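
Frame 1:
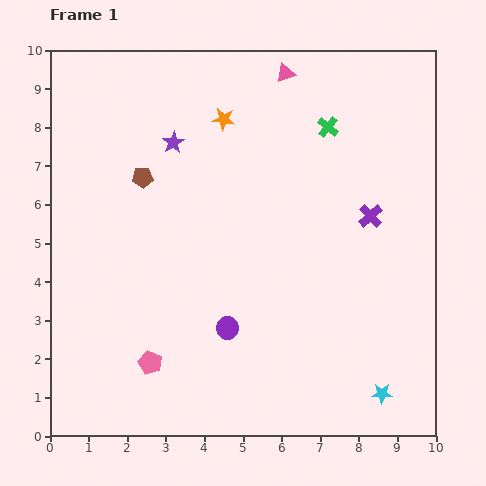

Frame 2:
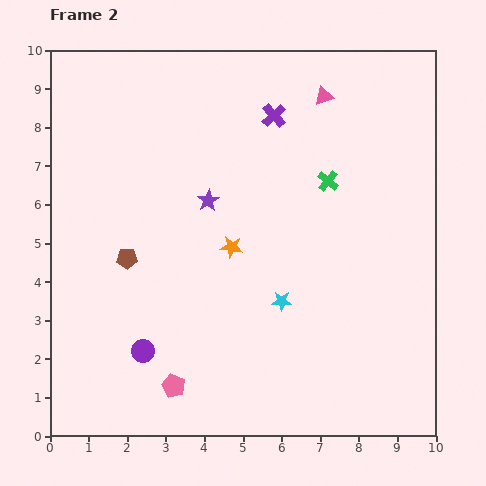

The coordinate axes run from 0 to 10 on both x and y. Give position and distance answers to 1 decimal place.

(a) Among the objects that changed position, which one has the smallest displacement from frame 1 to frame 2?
the pink pentagon

(moved 0.8)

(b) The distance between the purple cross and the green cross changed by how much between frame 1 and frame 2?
-0.3

Distance in frame 1: 2.5. Distance in frame 2: 2.2.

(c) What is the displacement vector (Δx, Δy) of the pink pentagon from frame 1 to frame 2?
(0.6, -0.6)

The pink pentagon was at (2.6, 1.9) in frame 1 and (3.2, 1.3) in frame 2.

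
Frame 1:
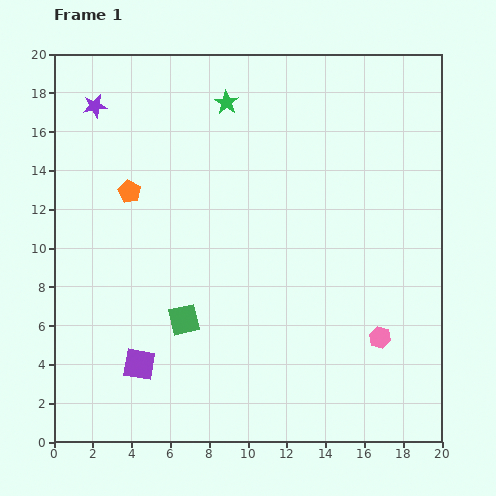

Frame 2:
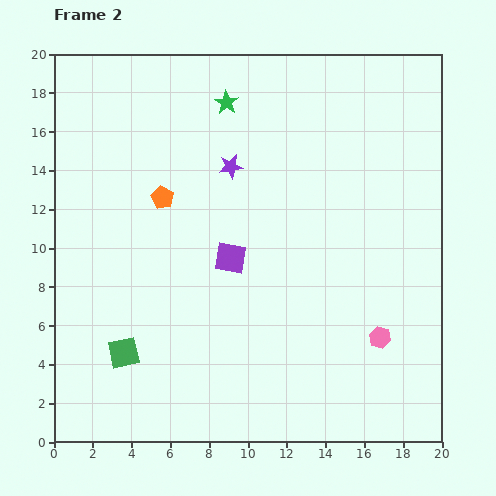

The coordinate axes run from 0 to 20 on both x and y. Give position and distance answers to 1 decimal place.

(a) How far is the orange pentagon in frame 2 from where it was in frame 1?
1.7

The orange pentagon moved from (3.9, 12.9) to (5.6, 12.6), a distance of √(1.7² + 0.3²) ≈ 1.7.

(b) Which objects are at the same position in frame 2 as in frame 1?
the pink hexagon, the green star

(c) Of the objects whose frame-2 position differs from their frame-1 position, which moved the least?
the orange pentagon

(moved 1.7)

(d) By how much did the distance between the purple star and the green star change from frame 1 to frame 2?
-3.5

Distance in frame 1: 6.8. Distance in frame 2: 3.3.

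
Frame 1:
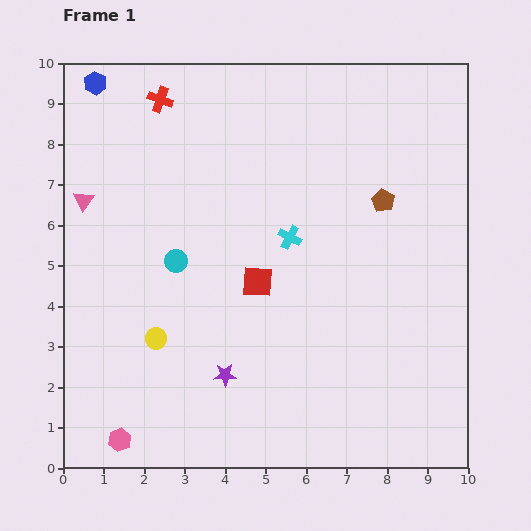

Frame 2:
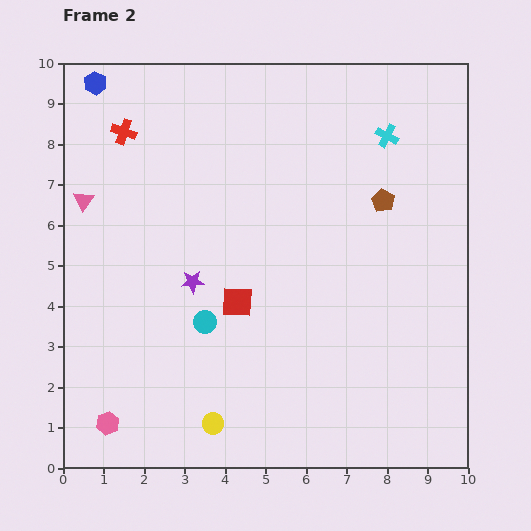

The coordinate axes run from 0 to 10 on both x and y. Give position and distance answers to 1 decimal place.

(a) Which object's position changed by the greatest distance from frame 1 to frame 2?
the cyan cross

(moved 3.5; next 2.5)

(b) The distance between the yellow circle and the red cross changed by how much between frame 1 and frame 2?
+1.6

Distance in frame 1: 5.9. Distance in frame 2: 7.5.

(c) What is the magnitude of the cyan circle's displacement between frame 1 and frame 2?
1.7

The cyan circle moved from (2.8, 5.1) to (3.5, 3.6), a distance of √(0.7² + 1.5²) ≈ 1.7.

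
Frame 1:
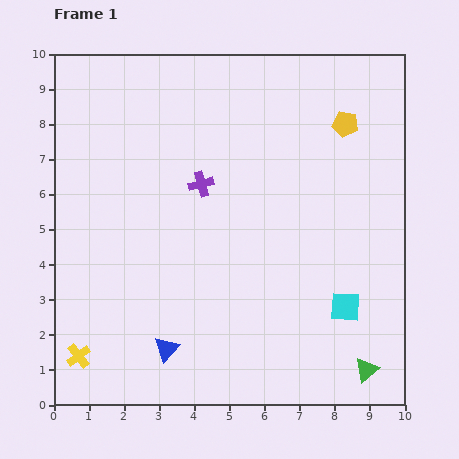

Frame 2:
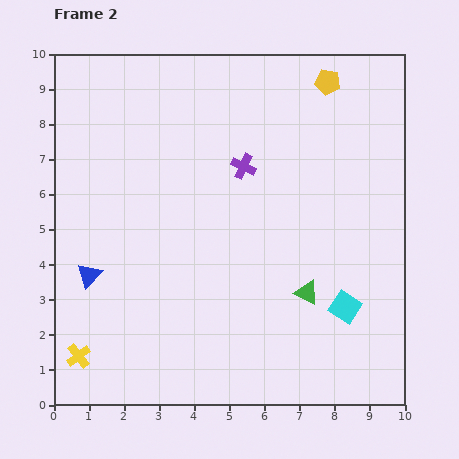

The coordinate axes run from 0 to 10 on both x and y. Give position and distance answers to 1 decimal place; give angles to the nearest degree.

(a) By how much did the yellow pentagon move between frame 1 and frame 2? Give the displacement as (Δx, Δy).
(-0.5, 1.2)

The yellow pentagon was at (8.3, 8.0) in frame 1 and (7.8, 9.2) in frame 2.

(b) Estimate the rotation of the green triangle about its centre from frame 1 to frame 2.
52° counter-clockwise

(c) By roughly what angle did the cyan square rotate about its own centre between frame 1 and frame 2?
29° clockwise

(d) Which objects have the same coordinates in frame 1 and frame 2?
the cyan square, the yellow cross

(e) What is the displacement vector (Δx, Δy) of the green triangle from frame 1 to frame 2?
(-1.7, 2.2)

The green triangle was at (8.9, 1.0) in frame 1 and (7.2, 3.2) in frame 2.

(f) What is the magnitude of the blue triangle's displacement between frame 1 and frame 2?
3.0

The blue triangle moved from (3.2, 1.6) to (1.0, 3.7), a distance of √(2.2² + 2.1²) ≈ 3.0.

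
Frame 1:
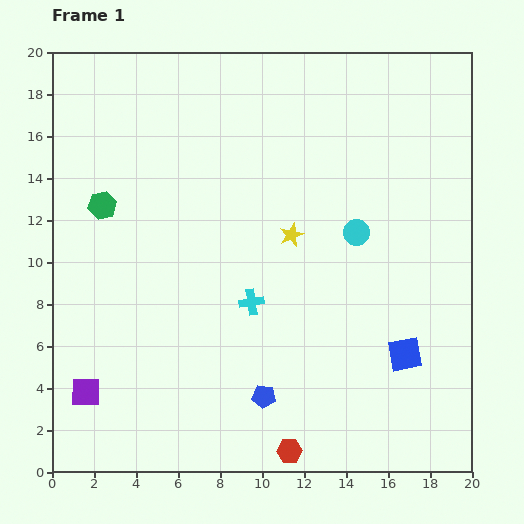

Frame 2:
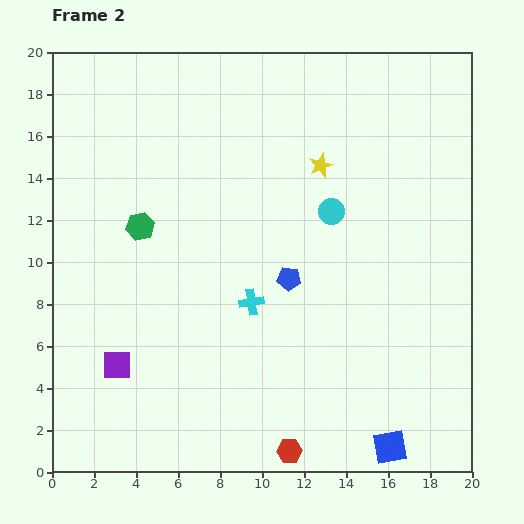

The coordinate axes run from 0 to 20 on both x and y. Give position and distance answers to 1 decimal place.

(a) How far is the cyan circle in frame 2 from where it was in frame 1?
1.6

The cyan circle moved from (14.5, 11.4) to (13.3, 12.4), a distance of √(1.2² + 1.0²) ≈ 1.6.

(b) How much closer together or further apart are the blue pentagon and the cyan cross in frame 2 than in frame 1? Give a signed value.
-2.4

Distance in frame 1: 4.5. Distance in frame 2: 2.1.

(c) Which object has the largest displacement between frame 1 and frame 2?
the blue pentagon

(moved 5.7; next 4.5)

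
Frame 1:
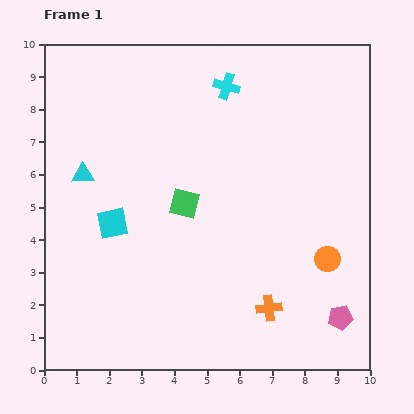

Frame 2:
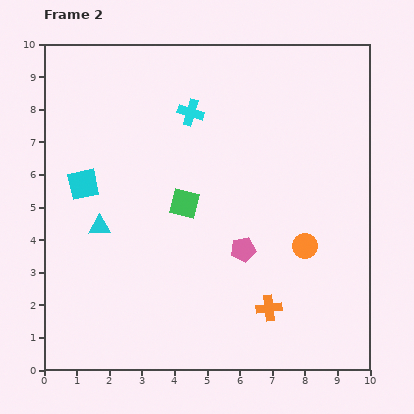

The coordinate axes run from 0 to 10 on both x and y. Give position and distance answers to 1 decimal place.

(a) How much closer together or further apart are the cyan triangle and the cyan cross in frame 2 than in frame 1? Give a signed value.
-0.7

Distance in frame 1: 5.2. Distance in frame 2: 4.5.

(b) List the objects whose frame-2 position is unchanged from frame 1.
the orange cross, the green square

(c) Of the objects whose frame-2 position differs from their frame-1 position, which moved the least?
the orange circle

(moved 0.8)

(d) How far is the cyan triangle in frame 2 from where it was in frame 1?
1.7

The cyan triangle moved from (1.2, 6.0) to (1.7, 4.4), a distance of √(0.5² + 1.6²) ≈ 1.7.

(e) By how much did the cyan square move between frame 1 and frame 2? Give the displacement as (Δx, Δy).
(-0.9, 1.2)

The cyan square was at (2.1, 4.5) in frame 1 and (1.2, 5.7) in frame 2.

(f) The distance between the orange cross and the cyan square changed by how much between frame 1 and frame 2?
+1.4

Distance in frame 1: 5.5. Distance in frame 2: 6.9.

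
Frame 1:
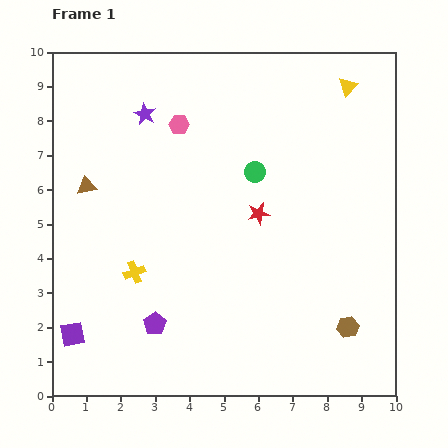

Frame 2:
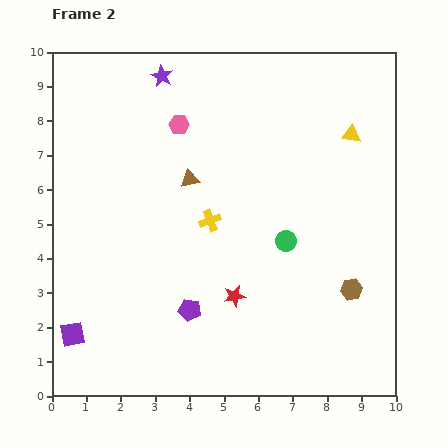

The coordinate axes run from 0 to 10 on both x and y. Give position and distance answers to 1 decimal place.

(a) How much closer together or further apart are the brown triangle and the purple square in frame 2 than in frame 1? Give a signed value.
+1.3

Distance in frame 1: 4.3. Distance in frame 2: 5.6.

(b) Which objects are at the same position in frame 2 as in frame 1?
the pink hexagon, the purple square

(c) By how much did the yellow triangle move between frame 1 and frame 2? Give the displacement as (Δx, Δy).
(0.1, -1.4)

The yellow triangle was at (8.6, 9.0) in frame 1 and (8.7, 7.6) in frame 2.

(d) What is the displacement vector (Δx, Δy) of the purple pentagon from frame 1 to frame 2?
(1.0, 0.4)

The purple pentagon was at (3.0, 2.1) in frame 1 and (4.0, 2.5) in frame 2.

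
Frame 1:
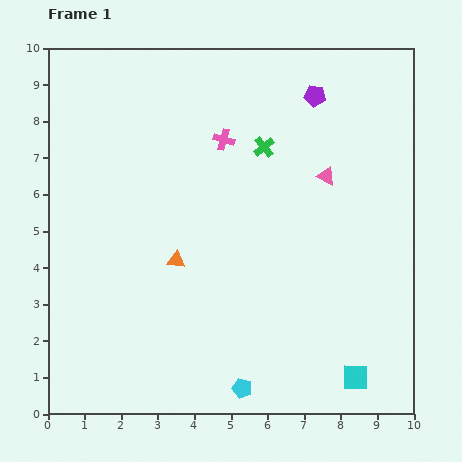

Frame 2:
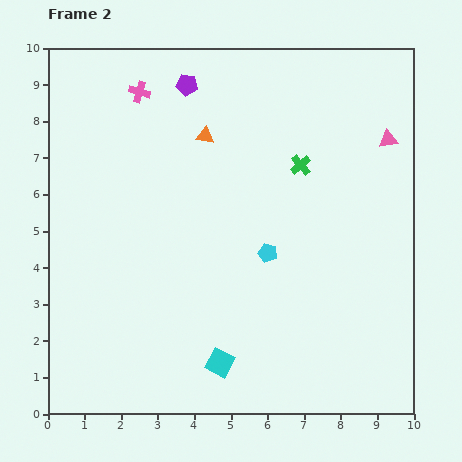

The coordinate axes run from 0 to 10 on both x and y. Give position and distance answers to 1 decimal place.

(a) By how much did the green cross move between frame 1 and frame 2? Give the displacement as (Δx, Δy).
(1.0, -0.5)

The green cross was at (5.9, 7.3) in frame 1 and (6.9, 6.8) in frame 2.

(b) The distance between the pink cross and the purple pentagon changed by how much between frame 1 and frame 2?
-1.5

Distance in frame 1: 2.8. Distance in frame 2: 1.3.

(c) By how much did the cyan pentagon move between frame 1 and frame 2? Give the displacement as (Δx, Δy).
(0.7, 3.7)

The cyan pentagon was at (5.3, 0.7) in frame 1 and (6.0, 4.4) in frame 2.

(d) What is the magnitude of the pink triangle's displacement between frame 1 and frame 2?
2.0

The pink triangle moved from (7.6, 6.5) to (9.3, 7.5), a distance of √(1.7² + 1.0²) ≈ 2.0.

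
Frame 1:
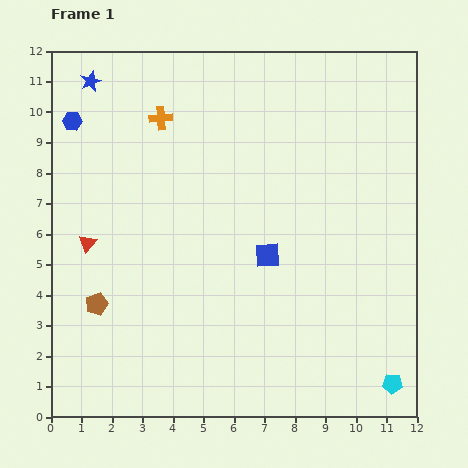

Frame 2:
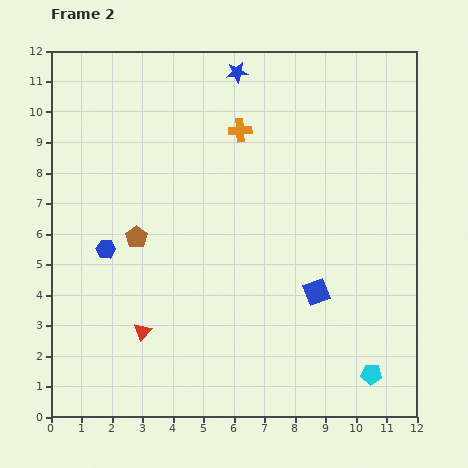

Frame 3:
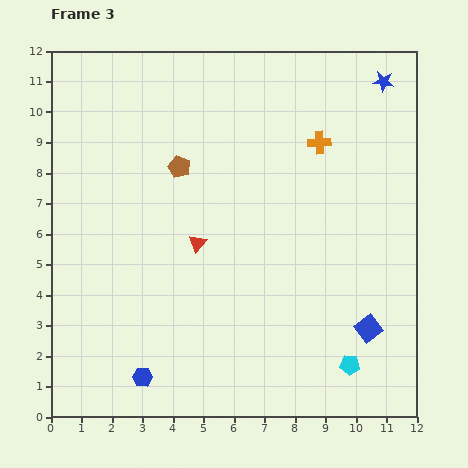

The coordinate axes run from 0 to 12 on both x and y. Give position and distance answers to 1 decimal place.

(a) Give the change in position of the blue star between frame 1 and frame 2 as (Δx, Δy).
(4.8, 0.3)

The blue star was at (1.3, 11.0) in frame 1 and (6.1, 11.3) in frame 2.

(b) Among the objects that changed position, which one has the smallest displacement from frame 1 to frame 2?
the cyan pentagon

(moved 0.8)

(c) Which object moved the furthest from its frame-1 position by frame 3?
the blue star

(moved 9.6; next 8.7)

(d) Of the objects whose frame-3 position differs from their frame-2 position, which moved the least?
the cyan pentagon

(moved 0.8)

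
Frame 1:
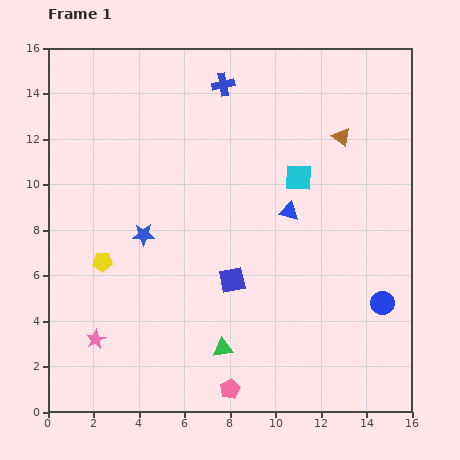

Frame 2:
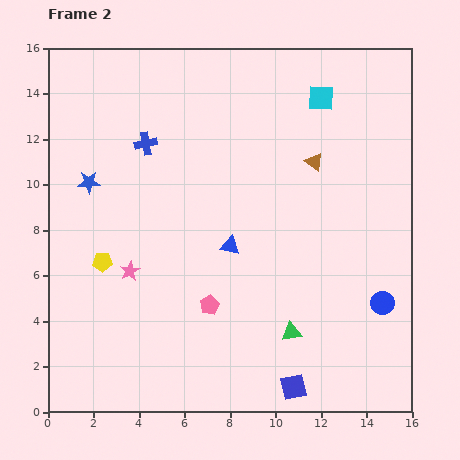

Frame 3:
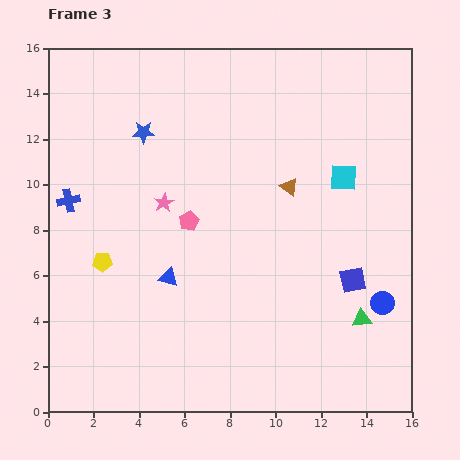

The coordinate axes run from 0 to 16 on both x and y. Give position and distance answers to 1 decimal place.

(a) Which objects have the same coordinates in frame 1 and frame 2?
the yellow pentagon, the blue circle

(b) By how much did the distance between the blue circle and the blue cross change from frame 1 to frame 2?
+0.6

Distance in frame 1: 11.9. Distance in frame 2: 12.5.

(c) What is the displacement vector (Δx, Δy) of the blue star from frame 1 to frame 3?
(0.0, 4.5)

The blue star was at (4.2, 7.8) in frame 1 and (4.2, 12.3) in frame 3.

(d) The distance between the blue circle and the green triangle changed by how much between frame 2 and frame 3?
-3.1

Distance in frame 2: 4.2. Distance in frame 3: 1.1.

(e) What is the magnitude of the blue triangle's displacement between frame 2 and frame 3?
3.0

The blue triangle moved from (8.0, 7.3) to (5.3, 5.9), a distance of √(2.7² + 1.4²) ≈ 3.0.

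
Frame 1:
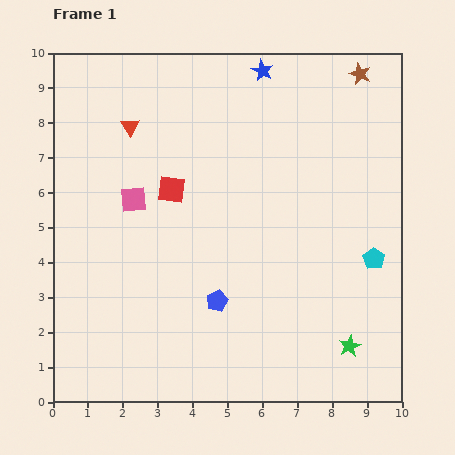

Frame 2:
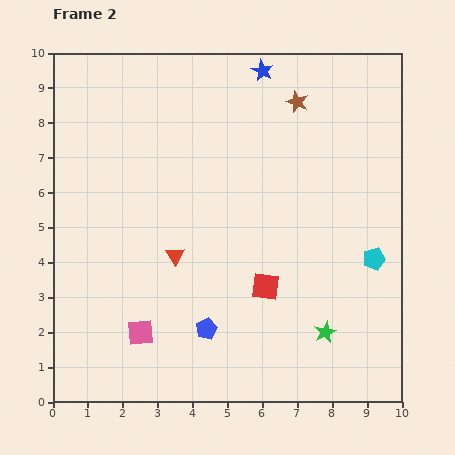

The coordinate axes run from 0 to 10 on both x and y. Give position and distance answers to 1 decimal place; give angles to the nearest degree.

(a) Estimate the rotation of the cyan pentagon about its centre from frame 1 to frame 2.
24° clockwise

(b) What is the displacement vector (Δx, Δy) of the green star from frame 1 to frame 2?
(-0.7, 0.4)

The green star was at (8.5, 1.6) in frame 1 and (7.8, 2.0) in frame 2.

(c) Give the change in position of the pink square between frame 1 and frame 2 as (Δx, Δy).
(0.2, -3.8)

The pink square was at (2.3, 5.8) in frame 1 and (2.5, 2.0) in frame 2.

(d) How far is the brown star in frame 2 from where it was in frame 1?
2.0

The brown star moved from (8.8, 9.4) to (7.0, 8.6), a distance of √(1.8² + 0.8²) ≈ 2.0.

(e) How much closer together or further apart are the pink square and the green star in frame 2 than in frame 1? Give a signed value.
-2.2

Distance in frame 1: 7.5. Distance in frame 2: 5.3.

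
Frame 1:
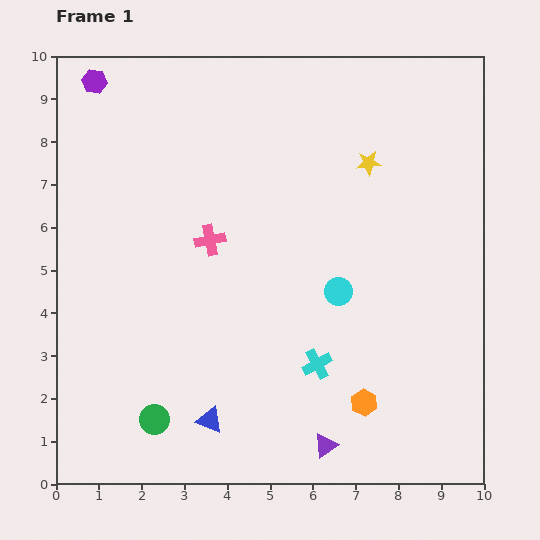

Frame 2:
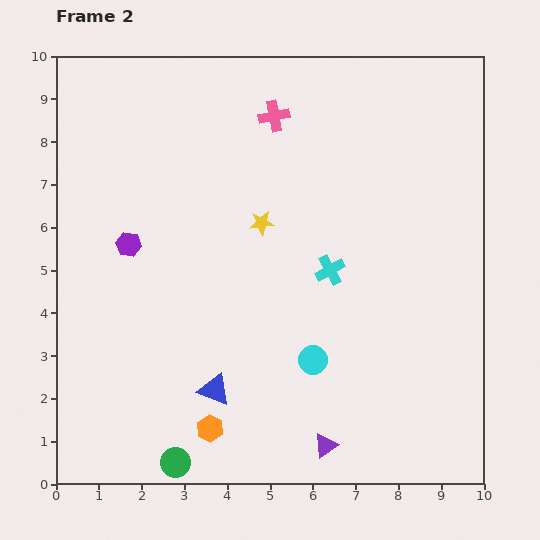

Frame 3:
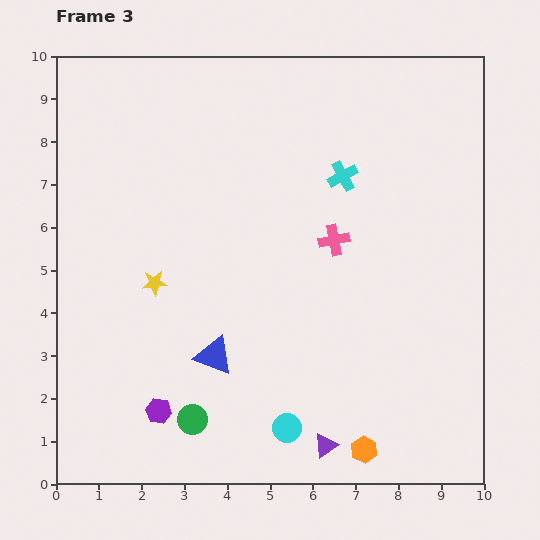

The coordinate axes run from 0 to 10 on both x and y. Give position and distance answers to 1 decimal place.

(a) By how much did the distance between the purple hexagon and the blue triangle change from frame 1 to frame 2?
-4.4

Distance in frame 1: 8.3. Distance in frame 2: 3.9.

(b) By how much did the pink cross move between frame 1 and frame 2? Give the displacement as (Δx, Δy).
(1.5, 2.9)

The pink cross was at (3.6, 5.7) in frame 1 and (5.1, 8.6) in frame 2.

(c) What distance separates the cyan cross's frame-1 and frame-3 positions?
4.4

The cyan cross moved from (6.1, 2.8) to (6.7, 7.2), a distance of √(0.6² + 4.4²) ≈ 4.4.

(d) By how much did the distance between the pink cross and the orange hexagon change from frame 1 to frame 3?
-0.3

Distance in frame 1: 5.2. Distance in frame 3: 4.9.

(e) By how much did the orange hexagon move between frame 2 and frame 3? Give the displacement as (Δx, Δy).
(3.6, -0.5)

The orange hexagon was at (3.6, 1.3) in frame 2 and (7.2, 0.8) in frame 3.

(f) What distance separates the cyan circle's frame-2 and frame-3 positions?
1.7

The cyan circle moved from (6.0, 2.9) to (5.4, 1.3), a distance of √(0.6² + 1.6²) ≈ 1.7.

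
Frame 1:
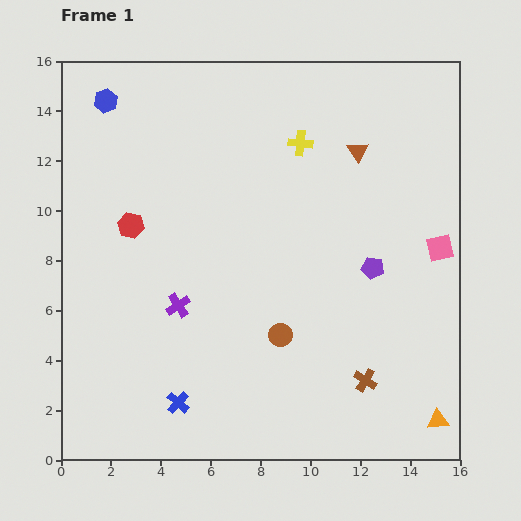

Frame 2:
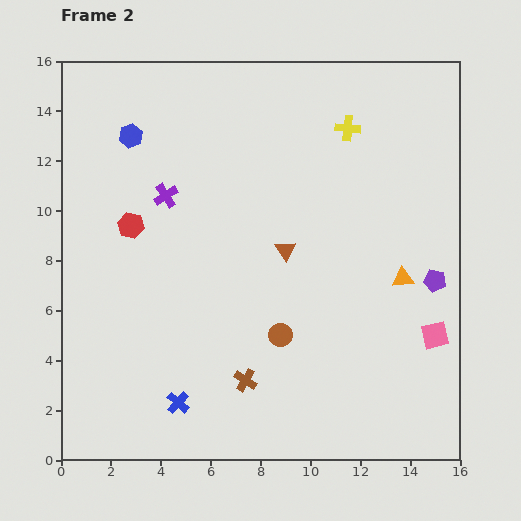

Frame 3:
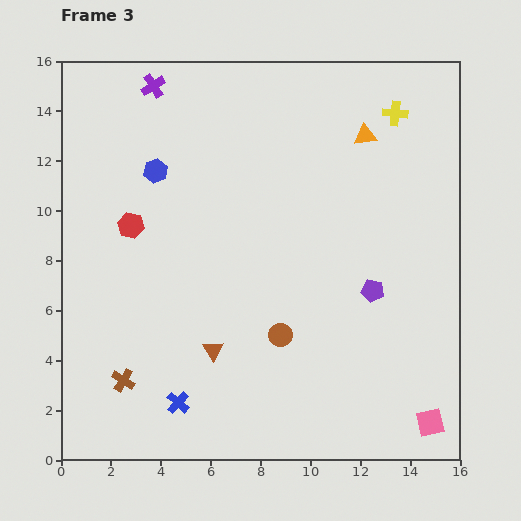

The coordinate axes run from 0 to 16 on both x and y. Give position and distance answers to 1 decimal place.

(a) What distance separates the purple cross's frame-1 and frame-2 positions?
4.4

The purple cross moved from (4.7, 6.2) to (4.2, 10.6), a distance of √(0.5² + 4.4²) ≈ 4.4.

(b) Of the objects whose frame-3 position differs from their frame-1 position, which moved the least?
the purple pentagon

(moved 0.9)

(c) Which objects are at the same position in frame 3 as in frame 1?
the red hexagon, the blue cross, the brown circle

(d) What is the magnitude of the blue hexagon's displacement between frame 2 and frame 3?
1.7

The blue hexagon moved from (2.8, 13.0) to (3.8, 11.6), a distance of √(1.0² + 1.4²) ≈ 1.7.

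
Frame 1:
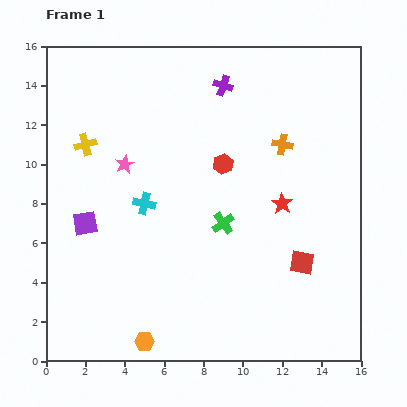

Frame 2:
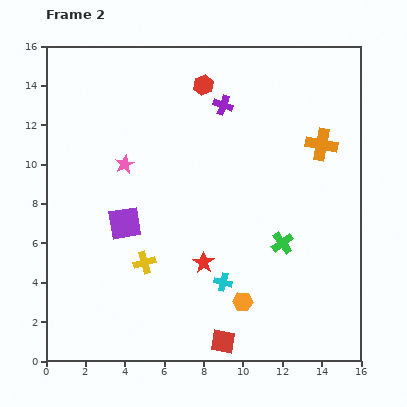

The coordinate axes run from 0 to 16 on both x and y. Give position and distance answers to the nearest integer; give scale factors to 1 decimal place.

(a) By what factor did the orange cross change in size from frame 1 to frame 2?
1.5×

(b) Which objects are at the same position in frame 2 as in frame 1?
the pink star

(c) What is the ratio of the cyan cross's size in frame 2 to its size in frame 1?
0.8×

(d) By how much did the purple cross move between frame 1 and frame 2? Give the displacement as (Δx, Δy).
(0, -1)

The purple cross was at (9, 14) in frame 1 and (9, 13) in frame 2.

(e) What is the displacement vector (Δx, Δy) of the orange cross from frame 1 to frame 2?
(2, 0)

The orange cross was at (12, 11) in frame 1 and (14, 11) in frame 2.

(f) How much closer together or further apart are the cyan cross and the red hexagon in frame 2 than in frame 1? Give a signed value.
+6

Distance in frame 1: 4. Distance in frame 2: 10.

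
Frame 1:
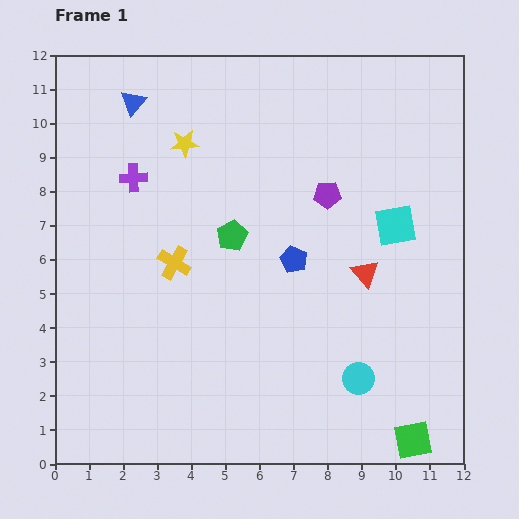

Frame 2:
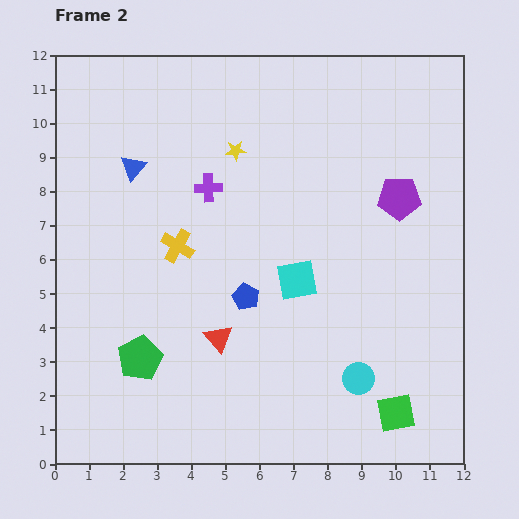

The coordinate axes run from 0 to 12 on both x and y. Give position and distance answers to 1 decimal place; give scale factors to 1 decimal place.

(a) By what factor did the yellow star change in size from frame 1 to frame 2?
0.7×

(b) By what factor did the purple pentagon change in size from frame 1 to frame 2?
1.6×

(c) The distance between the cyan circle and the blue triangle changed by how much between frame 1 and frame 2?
-1.3

Distance in frame 1: 10.4. Distance in frame 2: 9.1.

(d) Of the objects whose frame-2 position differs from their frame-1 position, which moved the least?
the yellow cross

(moved 0.5)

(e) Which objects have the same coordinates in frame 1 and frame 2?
the cyan circle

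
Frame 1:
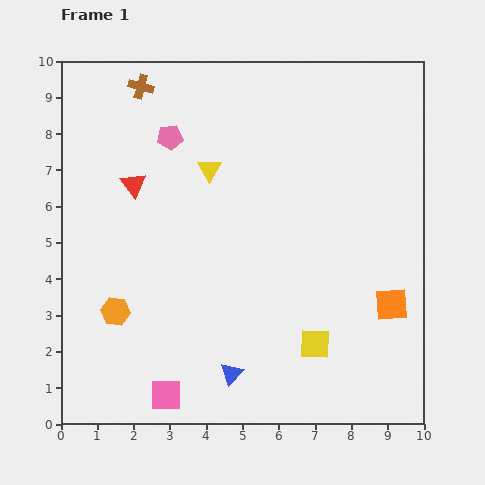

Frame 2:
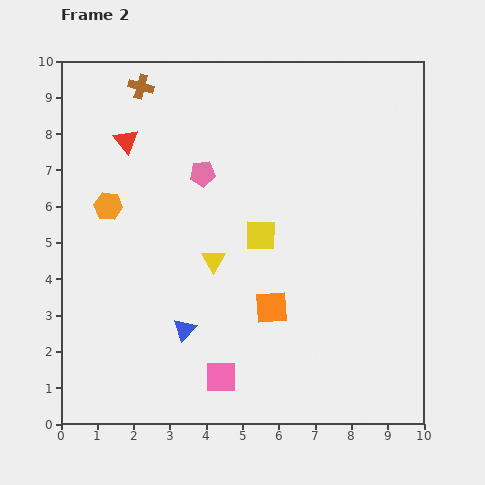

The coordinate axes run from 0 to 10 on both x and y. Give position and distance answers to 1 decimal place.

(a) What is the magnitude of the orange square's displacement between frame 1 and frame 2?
3.3

The orange square moved from (9.1, 3.3) to (5.8, 3.2), a distance of √(3.3² + 0.1²) ≈ 3.3.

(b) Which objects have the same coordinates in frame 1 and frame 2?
the brown cross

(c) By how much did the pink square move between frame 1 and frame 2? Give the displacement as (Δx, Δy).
(1.5, 0.5)

The pink square was at (2.9, 0.8) in frame 1 and (4.4, 1.3) in frame 2.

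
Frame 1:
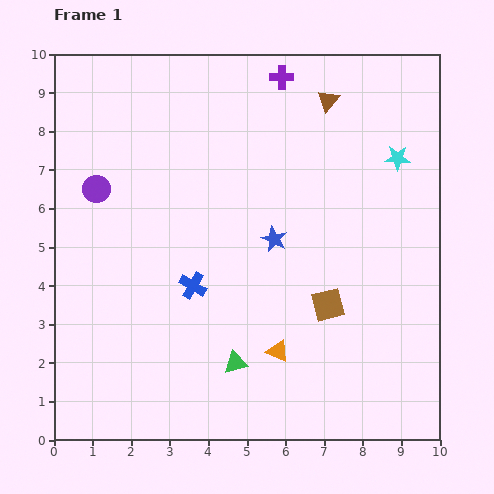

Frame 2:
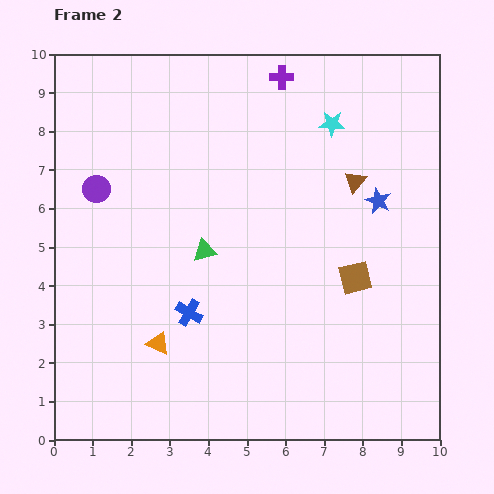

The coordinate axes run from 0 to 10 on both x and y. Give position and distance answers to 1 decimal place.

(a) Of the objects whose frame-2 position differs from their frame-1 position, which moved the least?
the blue cross

(moved 0.7)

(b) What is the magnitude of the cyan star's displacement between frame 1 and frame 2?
1.9

The cyan star moved from (8.9, 7.3) to (7.2, 8.2), a distance of √(1.7² + 0.9²) ≈ 1.9.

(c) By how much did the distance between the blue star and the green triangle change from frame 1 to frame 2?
+1.3

Distance in frame 1: 3.4. Distance in frame 2: 4.7.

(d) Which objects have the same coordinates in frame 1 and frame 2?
the purple circle, the purple cross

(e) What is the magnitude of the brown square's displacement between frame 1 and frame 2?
1.0

The brown square moved from (7.1, 3.5) to (7.8, 4.2), a distance of √(0.7² + 0.7²) ≈ 1.0.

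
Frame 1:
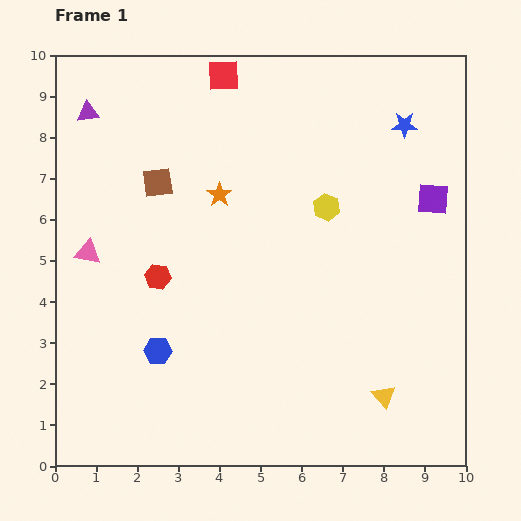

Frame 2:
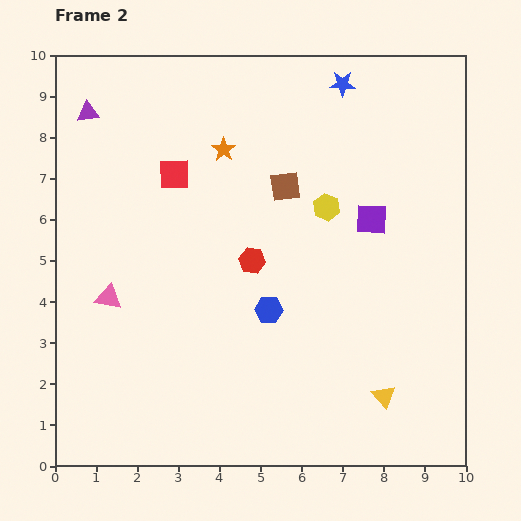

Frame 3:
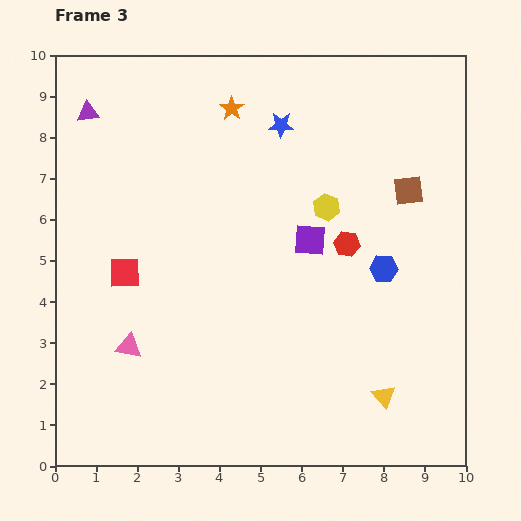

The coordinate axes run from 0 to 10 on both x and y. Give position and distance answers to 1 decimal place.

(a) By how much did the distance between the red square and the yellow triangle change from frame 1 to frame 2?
-1.3

Distance in frame 1: 8.7. Distance in frame 2: 7.4.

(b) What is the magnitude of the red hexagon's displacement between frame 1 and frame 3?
4.7

The red hexagon moved from (2.5, 4.6) to (7.1, 5.4), a distance of √(4.6² + 0.8²) ≈ 4.7.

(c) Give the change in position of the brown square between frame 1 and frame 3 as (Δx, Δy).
(6.1, -0.2)

The brown square was at (2.5, 6.9) in frame 1 and (8.6, 6.7) in frame 3.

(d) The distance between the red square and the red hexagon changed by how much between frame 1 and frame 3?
+0.2

Distance in frame 1: 5.2. Distance in frame 3: 5.4.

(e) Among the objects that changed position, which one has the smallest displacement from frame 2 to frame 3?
the orange star

(moved 1.0)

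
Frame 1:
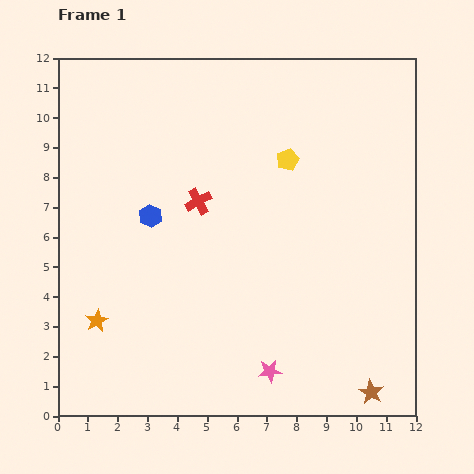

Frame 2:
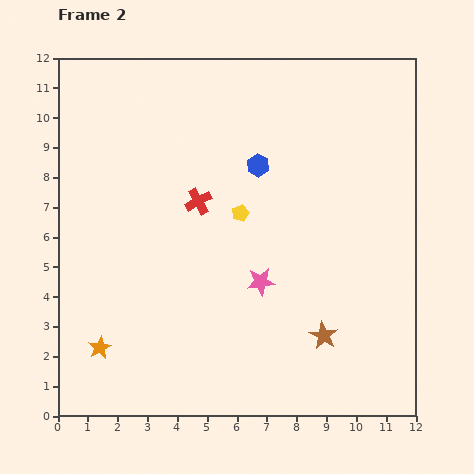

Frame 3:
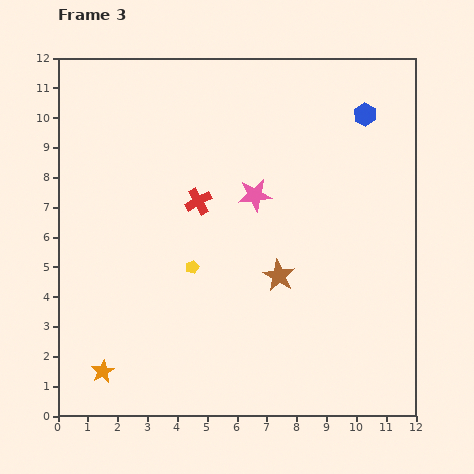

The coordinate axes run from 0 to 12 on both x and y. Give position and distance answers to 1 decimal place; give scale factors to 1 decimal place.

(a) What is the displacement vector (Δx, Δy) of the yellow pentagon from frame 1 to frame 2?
(-1.6, -1.8)

The yellow pentagon was at (7.7, 8.6) in frame 1 and (6.1, 6.8) in frame 2.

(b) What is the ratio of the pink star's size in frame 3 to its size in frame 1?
1.4×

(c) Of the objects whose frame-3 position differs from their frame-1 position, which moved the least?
the orange star

(moved 1.7)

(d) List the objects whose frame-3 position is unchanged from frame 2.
the red cross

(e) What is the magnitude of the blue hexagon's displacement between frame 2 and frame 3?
4.0

The blue hexagon moved from (6.7, 8.4) to (10.3, 10.1), a distance of √(3.6² + 1.7²) ≈ 4.0.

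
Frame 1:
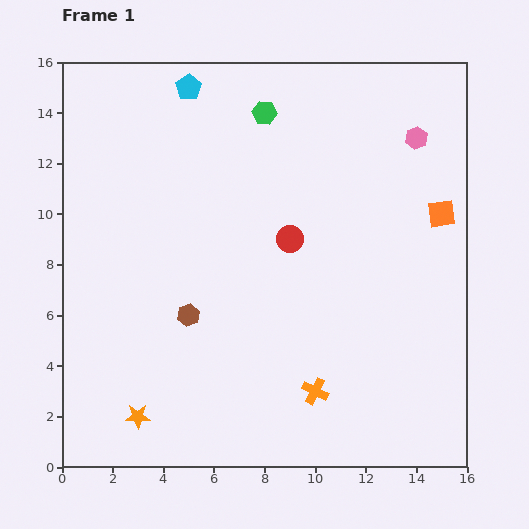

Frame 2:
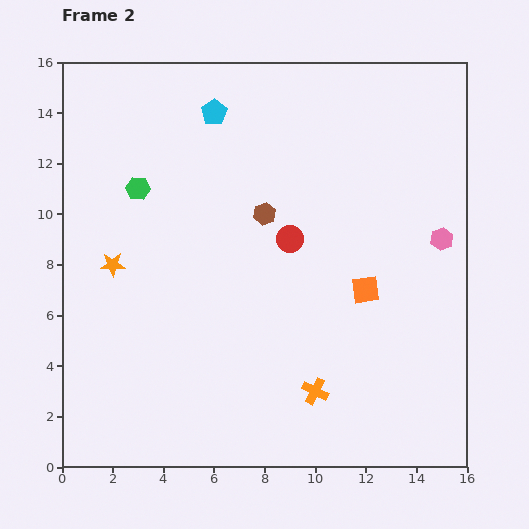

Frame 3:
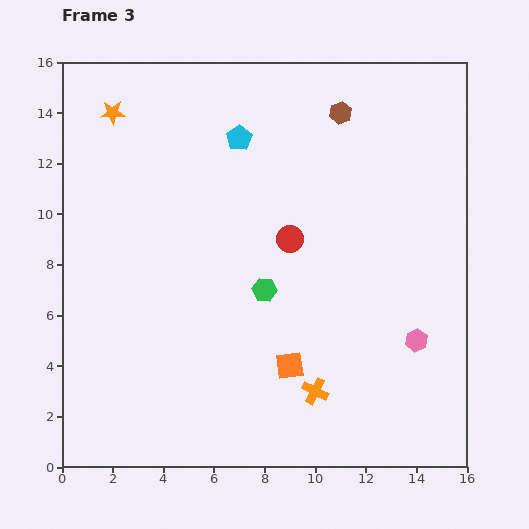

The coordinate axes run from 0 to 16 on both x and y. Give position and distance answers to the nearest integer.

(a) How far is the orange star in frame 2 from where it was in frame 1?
6

The orange star moved from (3, 2) to (2, 8), a distance of √(1² + 6²) ≈ 6.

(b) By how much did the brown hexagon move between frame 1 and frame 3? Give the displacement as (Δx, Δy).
(6, 8)

The brown hexagon was at (5, 6) in frame 1 and (11, 14) in frame 3.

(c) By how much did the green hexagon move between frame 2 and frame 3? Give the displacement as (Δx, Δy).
(5, -4)

The green hexagon was at (3, 11) in frame 2 and (8, 7) in frame 3.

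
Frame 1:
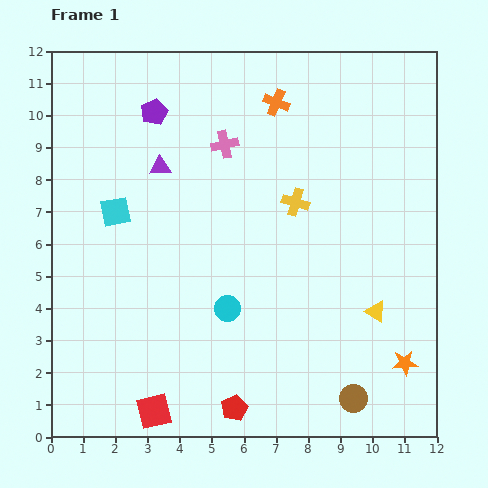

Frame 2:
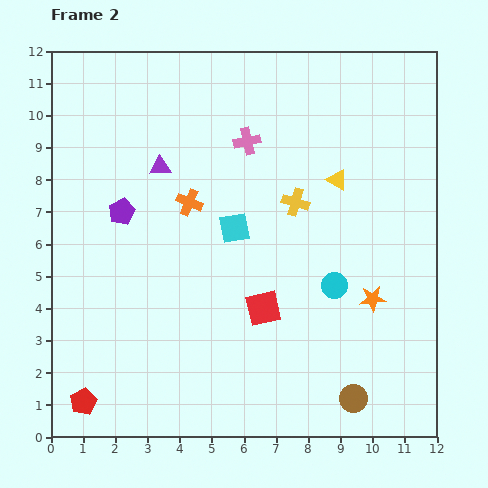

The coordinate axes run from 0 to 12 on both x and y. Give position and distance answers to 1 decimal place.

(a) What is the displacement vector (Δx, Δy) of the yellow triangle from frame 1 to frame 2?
(-1.2, 4.1)

The yellow triangle was at (10.1, 3.9) in frame 1 and (8.9, 8.0) in frame 2.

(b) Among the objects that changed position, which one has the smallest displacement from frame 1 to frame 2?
the pink cross

(moved 0.7)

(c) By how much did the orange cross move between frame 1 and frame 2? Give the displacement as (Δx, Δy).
(-2.7, -3.1)

The orange cross was at (7.0, 10.4) in frame 1 and (4.3, 7.3) in frame 2.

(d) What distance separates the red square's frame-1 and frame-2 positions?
4.7

The red square moved from (3.2, 0.8) to (6.6, 4.0), a distance of √(3.4² + 3.2²) ≈ 4.7.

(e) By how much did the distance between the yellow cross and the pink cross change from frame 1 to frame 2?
-0.4

Distance in frame 1: 2.8. Distance in frame 2: 2.4.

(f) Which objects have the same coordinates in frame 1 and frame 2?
the brown circle, the yellow cross, the purple triangle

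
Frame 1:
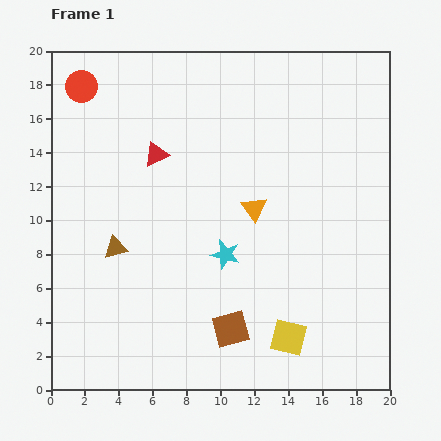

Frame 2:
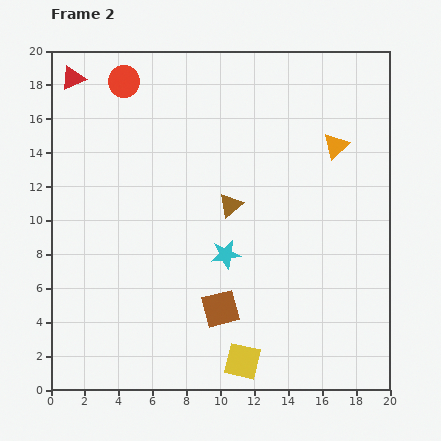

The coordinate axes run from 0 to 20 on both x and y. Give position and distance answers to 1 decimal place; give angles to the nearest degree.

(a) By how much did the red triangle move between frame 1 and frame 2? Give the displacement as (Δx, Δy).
(-4.9, 4.5)

The red triangle was at (6.2, 13.9) in frame 1 and (1.3, 18.4) in frame 2.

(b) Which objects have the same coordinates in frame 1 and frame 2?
the cyan star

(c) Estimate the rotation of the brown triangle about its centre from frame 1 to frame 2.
27° counter-clockwise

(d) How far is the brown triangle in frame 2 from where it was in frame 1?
7.2

The brown triangle moved from (3.8, 8.4) to (10.6, 10.9), a distance of √(6.8² + 2.5²) ≈ 7.2.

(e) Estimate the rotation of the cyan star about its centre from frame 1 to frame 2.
24° counter-clockwise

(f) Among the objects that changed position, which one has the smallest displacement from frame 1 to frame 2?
the brown square

(moved 1.3)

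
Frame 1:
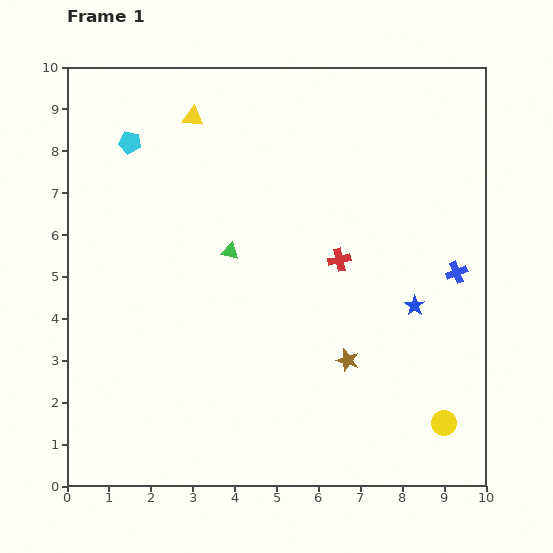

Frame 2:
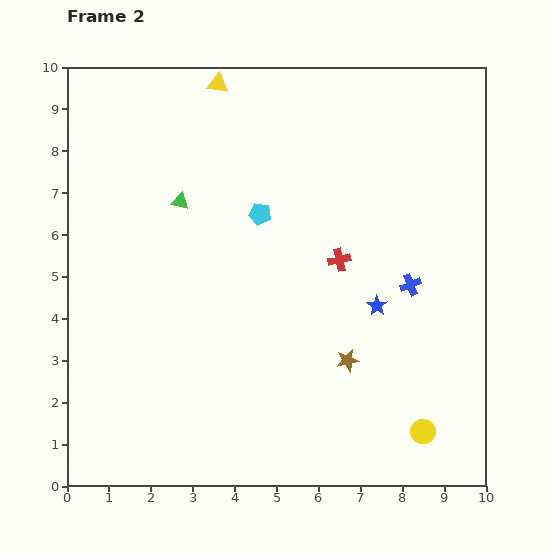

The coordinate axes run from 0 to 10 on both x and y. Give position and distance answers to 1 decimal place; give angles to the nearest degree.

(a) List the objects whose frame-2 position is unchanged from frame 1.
the red cross, the brown star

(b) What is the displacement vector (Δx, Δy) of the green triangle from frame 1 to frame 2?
(-1.2, 1.2)

The green triangle was at (3.9, 5.6) in frame 1 and (2.7, 6.8) in frame 2.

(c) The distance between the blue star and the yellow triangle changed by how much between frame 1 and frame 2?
-0.5

Distance in frame 1: 7.0. Distance in frame 2: 6.5.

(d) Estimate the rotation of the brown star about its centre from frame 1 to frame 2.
30° counter-clockwise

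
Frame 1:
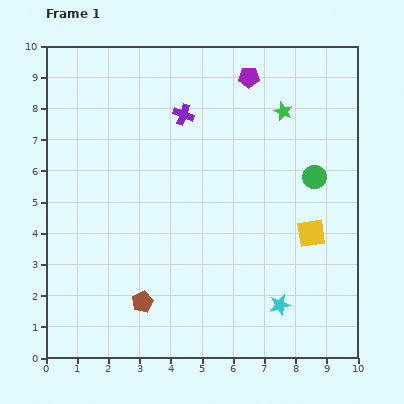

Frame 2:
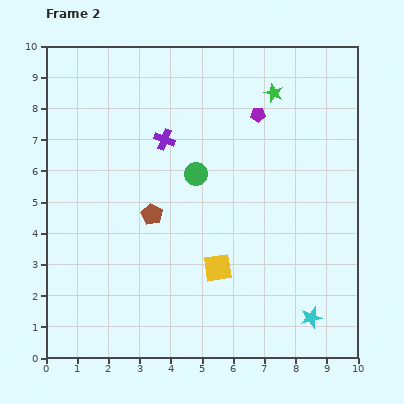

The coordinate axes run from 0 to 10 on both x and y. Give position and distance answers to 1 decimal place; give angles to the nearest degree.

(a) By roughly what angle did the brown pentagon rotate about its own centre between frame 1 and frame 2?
19° counter-clockwise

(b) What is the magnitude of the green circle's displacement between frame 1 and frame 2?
3.8

The green circle moved from (8.6, 5.8) to (4.8, 5.9), a distance of √(3.8² + 0.1²) ≈ 3.8.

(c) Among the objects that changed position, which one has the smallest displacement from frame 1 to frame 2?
the green star

(moved 0.7)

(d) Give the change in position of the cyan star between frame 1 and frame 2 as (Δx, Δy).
(1.0, -0.4)

The cyan star was at (7.5, 1.7) in frame 1 and (8.5, 1.3) in frame 2.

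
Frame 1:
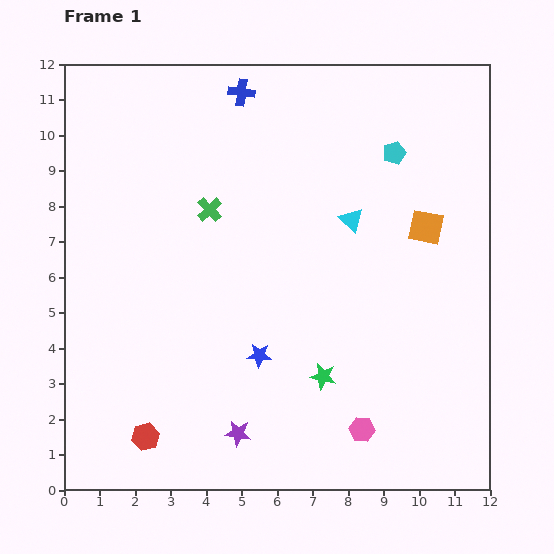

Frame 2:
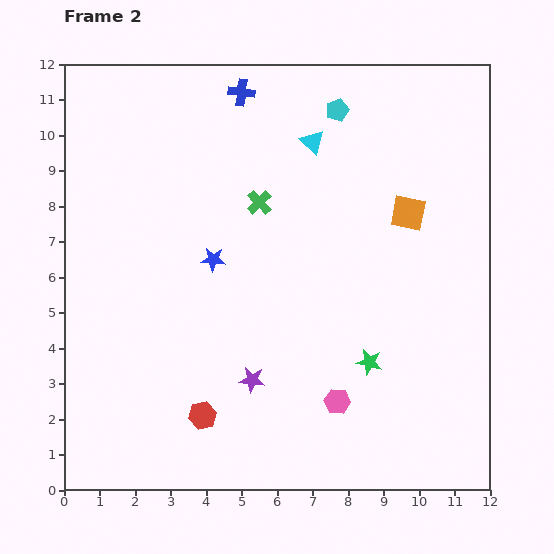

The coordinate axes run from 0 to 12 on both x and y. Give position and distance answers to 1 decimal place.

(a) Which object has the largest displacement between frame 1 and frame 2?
the blue star

(moved 3.0; next 2.5)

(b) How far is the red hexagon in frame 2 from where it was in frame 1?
1.7

The red hexagon moved from (2.3, 1.5) to (3.9, 2.1), a distance of √(1.6² + 0.6²) ≈ 1.7.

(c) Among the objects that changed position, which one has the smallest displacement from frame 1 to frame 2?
the orange square

(moved 0.6)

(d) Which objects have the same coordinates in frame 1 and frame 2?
the blue cross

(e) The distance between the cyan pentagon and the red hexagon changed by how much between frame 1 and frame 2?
-1.2

Distance in frame 1: 10.6. Distance in frame 2: 9.4.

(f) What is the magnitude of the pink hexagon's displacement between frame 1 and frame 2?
1.1

The pink hexagon moved from (8.4, 1.7) to (7.7, 2.5), a distance of √(0.7² + 0.8²) ≈ 1.1.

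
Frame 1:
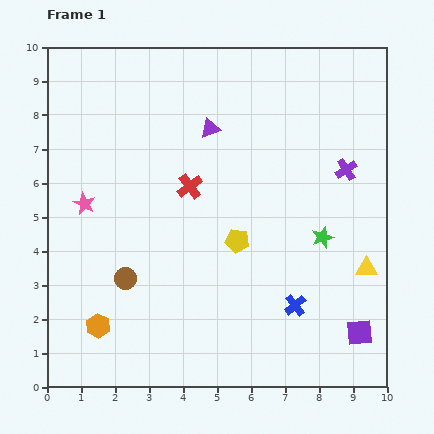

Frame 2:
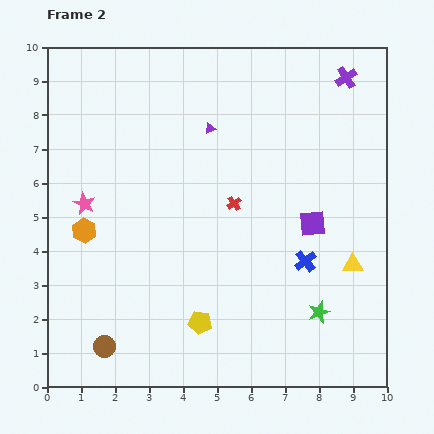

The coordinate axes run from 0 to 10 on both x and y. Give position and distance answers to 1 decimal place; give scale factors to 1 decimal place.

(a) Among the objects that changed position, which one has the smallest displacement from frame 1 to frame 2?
the yellow triangle

(moved 0.4)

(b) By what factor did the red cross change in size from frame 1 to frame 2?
0.6×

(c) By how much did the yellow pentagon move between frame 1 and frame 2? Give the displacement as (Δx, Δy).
(-1.1, -2.4)

The yellow pentagon was at (5.6, 4.3) in frame 1 and (4.5, 1.9) in frame 2.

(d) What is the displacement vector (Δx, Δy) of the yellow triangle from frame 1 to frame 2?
(-0.4, 0.1)

The yellow triangle was at (9.4, 3.5) in frame 1 and (9.0, 3.6) in frame 2.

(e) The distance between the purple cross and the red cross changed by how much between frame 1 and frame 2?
+0.4

Distance in frame 1: 4.6. Distance in frame 2: 5.0.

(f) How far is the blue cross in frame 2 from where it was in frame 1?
1.3

The blue cross moved from (7.3, 2.4) to (7.6, 3.7), a distance of √(0.3² + 1.3²) ≈ 1.3.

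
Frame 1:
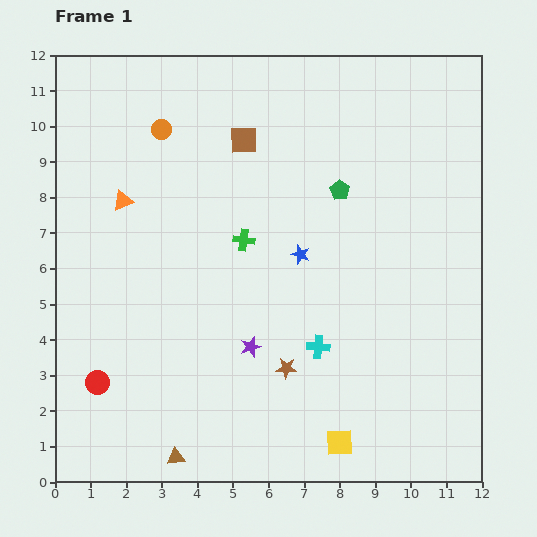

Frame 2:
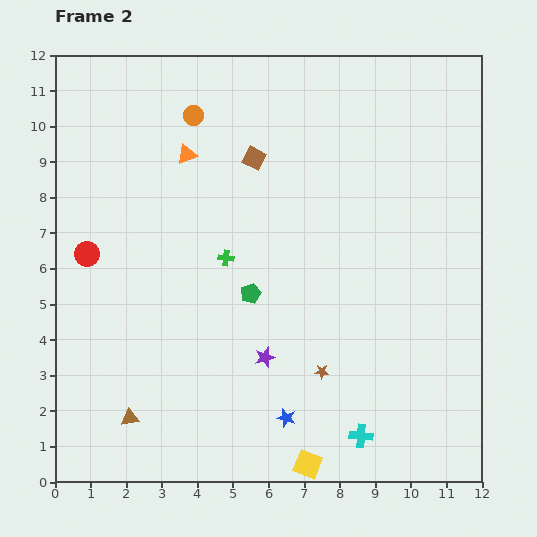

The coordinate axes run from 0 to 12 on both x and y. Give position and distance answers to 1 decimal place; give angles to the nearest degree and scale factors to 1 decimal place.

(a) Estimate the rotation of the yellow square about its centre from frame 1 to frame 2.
24° clockwise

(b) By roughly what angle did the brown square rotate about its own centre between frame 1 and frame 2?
30° clockwise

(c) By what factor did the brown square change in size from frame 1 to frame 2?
0.8×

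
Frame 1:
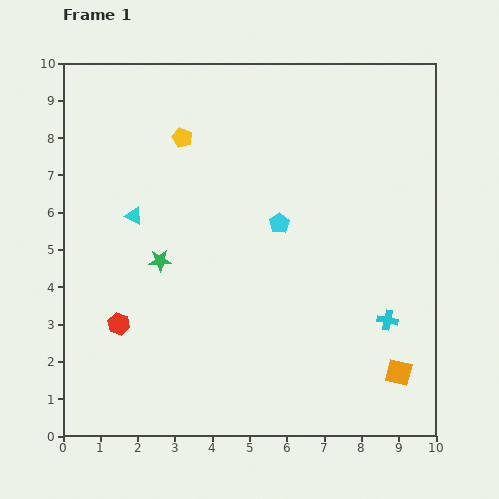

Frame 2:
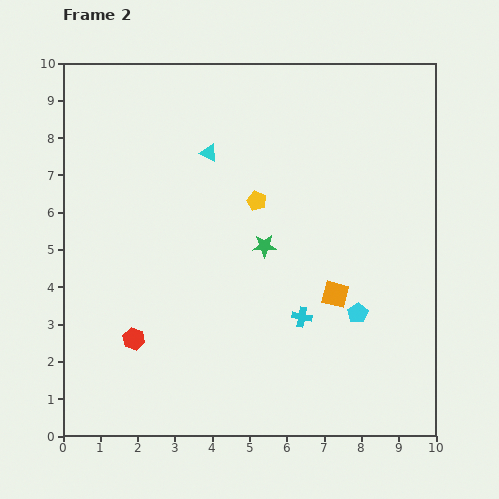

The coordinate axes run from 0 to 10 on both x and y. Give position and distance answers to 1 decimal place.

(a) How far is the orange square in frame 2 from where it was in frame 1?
2.7

The orange square moved from (9.0, 1.7) to (7.3, 3.8), a distance of √(1.7² + 2.1²) ≈ 2.7.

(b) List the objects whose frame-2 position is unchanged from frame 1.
none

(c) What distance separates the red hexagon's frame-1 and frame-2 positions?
0.6

The red hexagon moved from (1.5, 3.0) to (1.9, 2.6), a distance of √(0.4² + 0.4²) ≈ 0.6.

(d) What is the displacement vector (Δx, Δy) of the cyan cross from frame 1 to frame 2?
(-2.3, 0.1)

The cyan cross was at (8.7, 3.1) in frame 1 and (6.4, 3.2) in frame 2.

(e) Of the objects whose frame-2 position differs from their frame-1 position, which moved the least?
the red hexagon

(moved 0.6)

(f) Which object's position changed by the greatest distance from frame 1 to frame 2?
the cyan pentagon

(moved 3.2; next 2.8)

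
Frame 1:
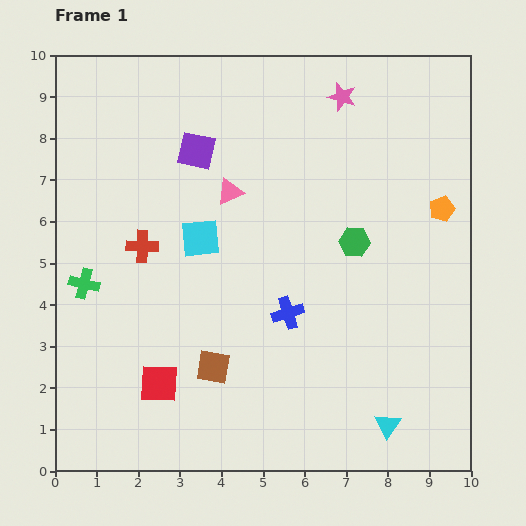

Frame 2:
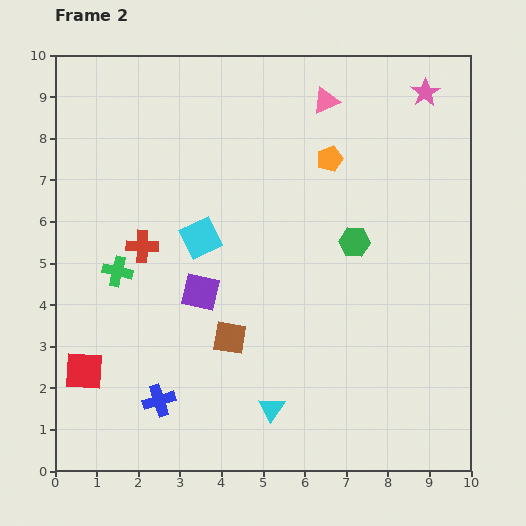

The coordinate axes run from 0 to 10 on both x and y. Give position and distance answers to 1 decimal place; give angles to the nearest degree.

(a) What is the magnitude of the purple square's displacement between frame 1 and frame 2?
3.4

The purple square moved from (3.4, 7.7) to (3.5, 4.3), a distance of √(0.1² + 3.4²) ≈ 3.4.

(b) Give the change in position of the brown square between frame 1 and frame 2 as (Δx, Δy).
(0.4, 0.7)

The brown square was at (3.8, 2.5) in frame 1 and (4.2, 3.2) in frame 2.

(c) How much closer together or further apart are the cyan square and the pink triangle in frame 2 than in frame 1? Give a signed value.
+3.2

Distance in frame 1: 1.3. Distance in frame 2: 4.5.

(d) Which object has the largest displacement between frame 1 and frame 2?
the blue cross

(moved 3.7; next 3.4)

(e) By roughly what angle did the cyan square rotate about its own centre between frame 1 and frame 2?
20° counter-clockwise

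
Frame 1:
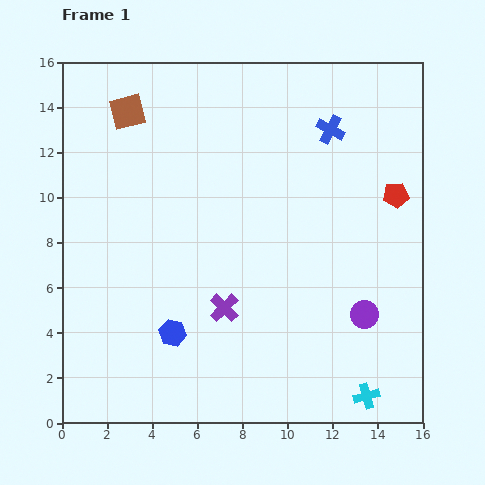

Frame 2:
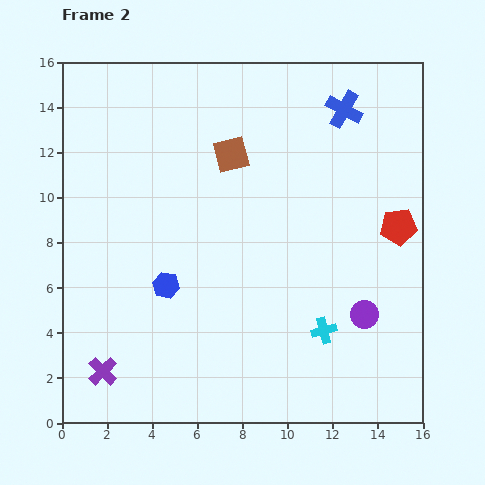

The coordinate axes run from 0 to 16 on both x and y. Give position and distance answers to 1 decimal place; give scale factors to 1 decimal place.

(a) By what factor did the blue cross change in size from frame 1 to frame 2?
1.3×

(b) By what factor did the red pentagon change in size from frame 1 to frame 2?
1.4×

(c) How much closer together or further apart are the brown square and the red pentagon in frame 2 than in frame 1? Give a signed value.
-4.4

Distance in frame 1: 12.5. Distance in frame 2: 8.1.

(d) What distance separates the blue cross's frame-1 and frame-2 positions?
1.1

The blue cross moved from (11.9, 13.0) to (12.5, 13.9), a distance of √(0.6² + 0.9²) ≈ 1.1.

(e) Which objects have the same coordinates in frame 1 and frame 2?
the purple circle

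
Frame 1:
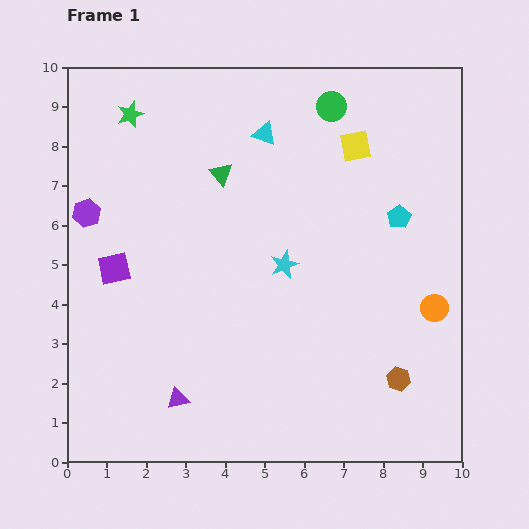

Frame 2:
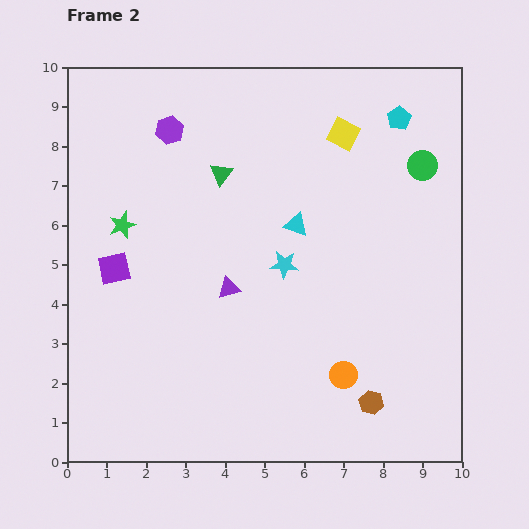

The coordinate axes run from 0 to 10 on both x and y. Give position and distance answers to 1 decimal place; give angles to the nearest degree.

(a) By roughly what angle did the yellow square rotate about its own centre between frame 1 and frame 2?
39° clockwise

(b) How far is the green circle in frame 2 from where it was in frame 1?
2.7

The green circle moved from (6.7, 9.0) to (9.0, 7.5), a distance of √(2.3² + 1.5²) ≈ 2.7.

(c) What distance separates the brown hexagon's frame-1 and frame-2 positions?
0.9

The brown hexagon moved from (8.4, 2.1) to (7.7, 1.5), a distance of √(0.7² + 0.6²) ≈ 0.9.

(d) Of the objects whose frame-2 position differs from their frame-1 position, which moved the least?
the yellow square

(moved 0.4)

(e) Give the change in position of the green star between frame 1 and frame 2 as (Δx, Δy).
(-0.2, -2.8)

The green star was at (1.6, 8.8) in frame 1 and (1.4, 6.0) in frame 2.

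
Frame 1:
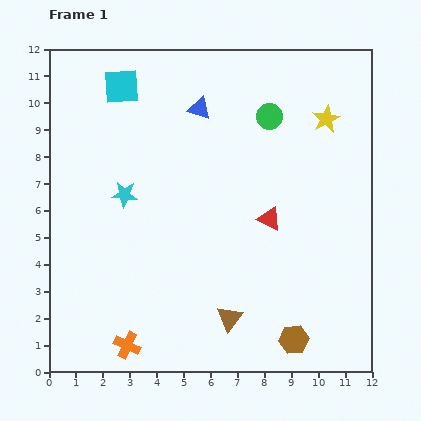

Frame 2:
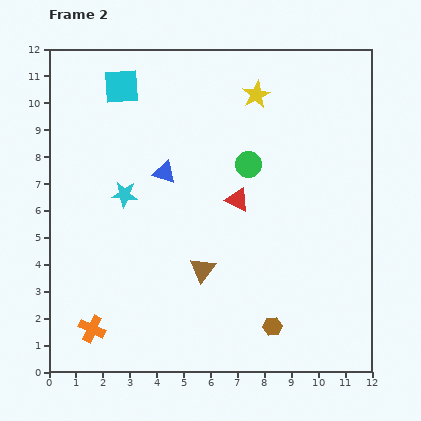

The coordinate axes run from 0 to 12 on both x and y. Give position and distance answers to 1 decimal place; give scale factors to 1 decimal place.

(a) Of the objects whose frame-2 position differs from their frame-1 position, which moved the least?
the brown hexagon

(moved 0.9)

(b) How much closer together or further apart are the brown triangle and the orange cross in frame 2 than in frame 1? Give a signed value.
+0.8

Distance in frame 1: 3.9. Distance in frame 2: 4.7.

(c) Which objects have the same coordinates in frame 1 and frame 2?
the cyan star, the cyan square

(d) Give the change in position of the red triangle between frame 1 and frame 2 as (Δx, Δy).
(-1.2, 0.7)

The red triangle was at (8.2, 5.7) in frame 1 and (7.0, 6.4) in frame 2.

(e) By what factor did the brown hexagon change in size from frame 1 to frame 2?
0.6×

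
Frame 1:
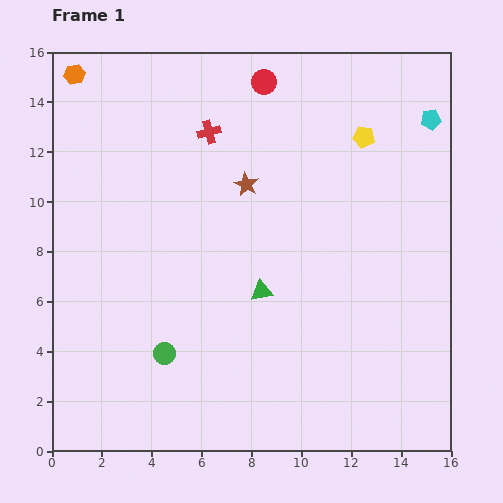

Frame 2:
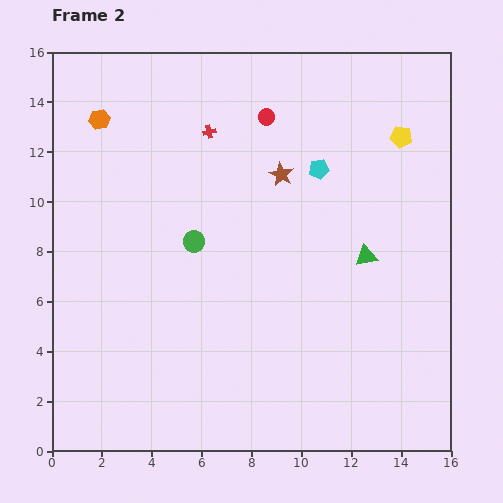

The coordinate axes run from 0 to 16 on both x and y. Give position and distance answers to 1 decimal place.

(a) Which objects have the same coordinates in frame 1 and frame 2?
the red cross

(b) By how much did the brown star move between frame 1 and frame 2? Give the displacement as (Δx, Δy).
(1.4, 0.4)

The brown star was at (7.8, 10.7) in frame 1 and (9.2, 11.1) in frame 2.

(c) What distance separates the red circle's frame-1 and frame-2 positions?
1.4

The red circle moved from (8.5, 14.8) to (8.6, 13.4), a distance of √(0.1² + 1.4²) ≈ 1.4.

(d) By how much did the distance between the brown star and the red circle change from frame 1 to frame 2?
-1.8

Distance in frame 1: 4.2. Distance in frame 2: 2.4.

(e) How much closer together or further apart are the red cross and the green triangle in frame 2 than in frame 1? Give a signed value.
+1.3

Distance in frame 1: 6.7. Distance in frame 2: 8.0.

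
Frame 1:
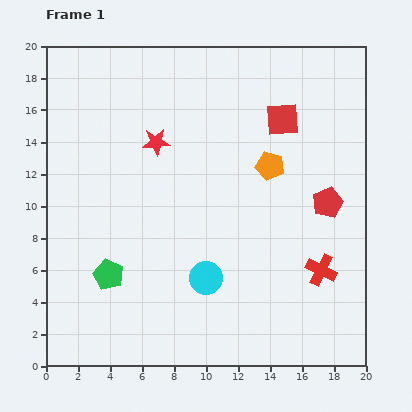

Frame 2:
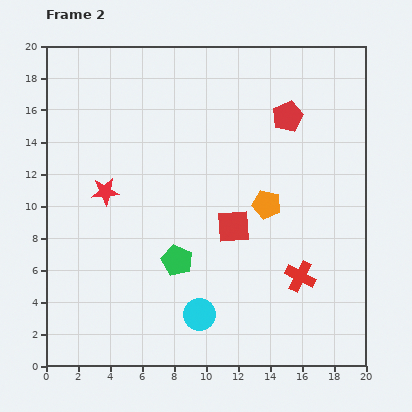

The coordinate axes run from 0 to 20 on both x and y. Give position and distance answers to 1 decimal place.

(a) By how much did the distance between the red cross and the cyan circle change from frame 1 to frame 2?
-0.5

Distance in frame 1: 7.2. Distance in frame 2: 6.7.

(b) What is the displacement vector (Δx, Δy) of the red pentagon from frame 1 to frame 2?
(-2.5, 5.4)

The red pentagon was at (17.6, 10.2) in frame 1 and (15.1, 15.6) in frame 2.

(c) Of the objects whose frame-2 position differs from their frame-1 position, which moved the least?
the red cross

(moved 1.4)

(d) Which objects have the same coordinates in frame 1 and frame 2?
none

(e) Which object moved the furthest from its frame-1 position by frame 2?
the red square

(moved 7.4; next 6.0)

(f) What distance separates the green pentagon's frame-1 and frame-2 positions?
4.4

The green pentagon moved from (3.9, 5.7) to (8.2, 6.6), a distance of √(4.3² + 0.9²) ≈ 4.4.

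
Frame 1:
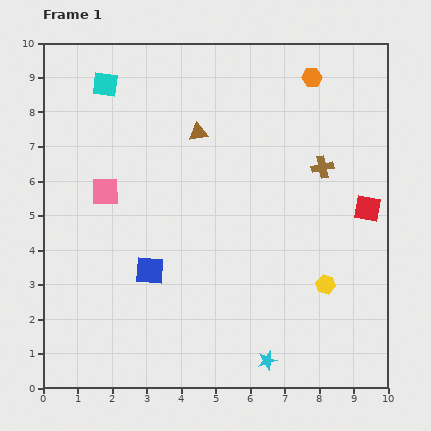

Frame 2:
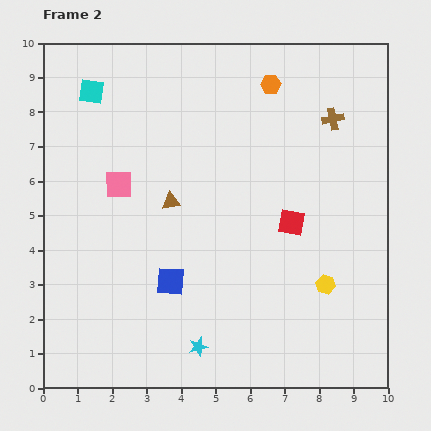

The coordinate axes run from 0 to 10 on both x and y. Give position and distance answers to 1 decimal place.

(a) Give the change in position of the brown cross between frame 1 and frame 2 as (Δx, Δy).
(0.3, 1.4)

The brown cross was at (8.1, 6.4) in frame 1 and (8.4, 7.8) in frame 2.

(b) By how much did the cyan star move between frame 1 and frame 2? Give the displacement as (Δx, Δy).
(-2.0, 0.4)

The cyan star was at (6.5, 0.8) in frame 1 and (4.5, 1.2) in frame 2.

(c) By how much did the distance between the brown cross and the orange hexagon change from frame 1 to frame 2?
-0.5

Distance in frame 1: 2.6. Distance in frame 2: 2.1.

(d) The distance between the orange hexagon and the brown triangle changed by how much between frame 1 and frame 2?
+0.8

Distance in frame 1: 3.7. Distance in frame 2: 4.5.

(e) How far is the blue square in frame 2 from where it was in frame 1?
0.7

The blue square moved from (3.1, 3.4) to (3.7, 3.1), a distance of √(0.6² + 0.3²) ≈ 0.7.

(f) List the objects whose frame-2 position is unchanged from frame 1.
the yellow hexagon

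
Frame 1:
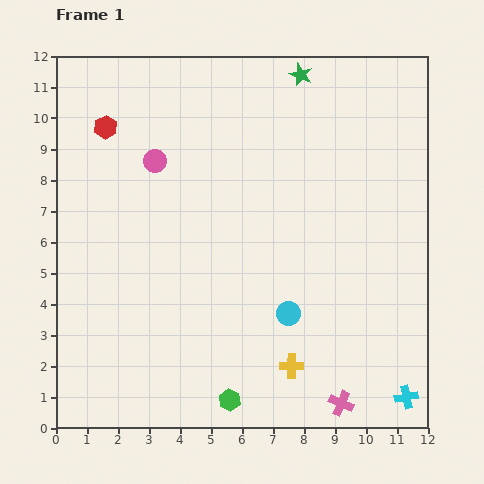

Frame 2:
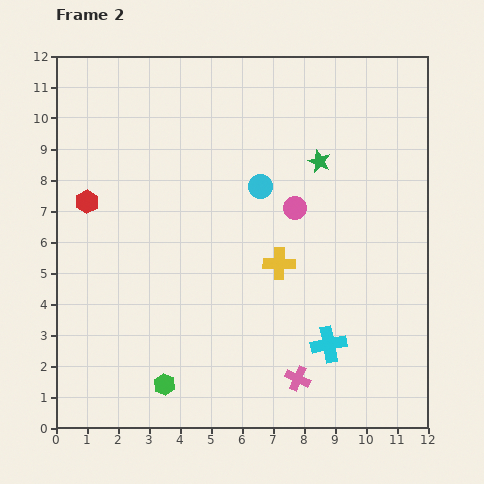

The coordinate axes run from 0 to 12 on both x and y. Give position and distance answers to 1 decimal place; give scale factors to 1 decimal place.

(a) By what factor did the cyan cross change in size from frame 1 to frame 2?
1.5×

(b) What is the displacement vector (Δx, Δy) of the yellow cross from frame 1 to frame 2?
(-0.4, 3.3)

The yellow cross was at (7.6, 2.0) in frame 1 and (7.2, 5.3) in frame 2.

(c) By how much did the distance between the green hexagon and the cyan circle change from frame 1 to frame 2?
+3.7

Distance in frame 1: 3.4. Distance in frame 2: 7.1.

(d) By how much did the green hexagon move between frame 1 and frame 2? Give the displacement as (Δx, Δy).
(-2.1, 0.5)

The green hexagon was at (5.6, 0.9) in frame 1 and (3.5, 1.4) in frame 2.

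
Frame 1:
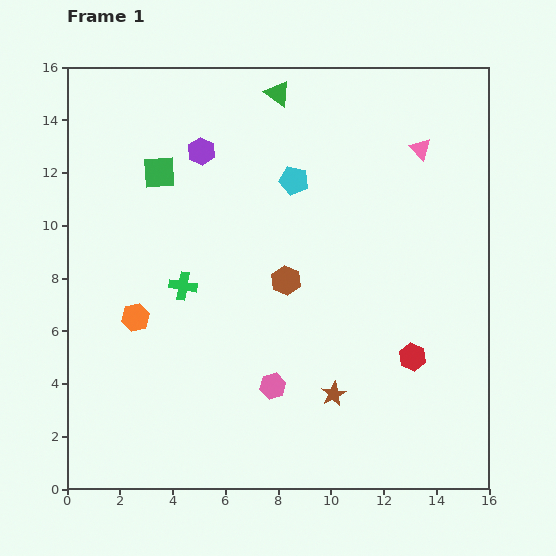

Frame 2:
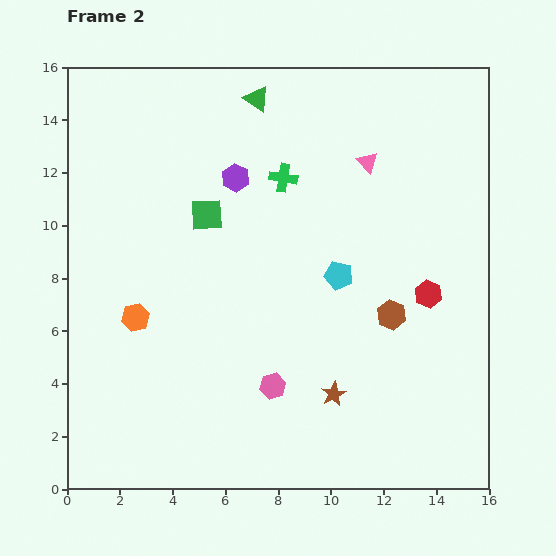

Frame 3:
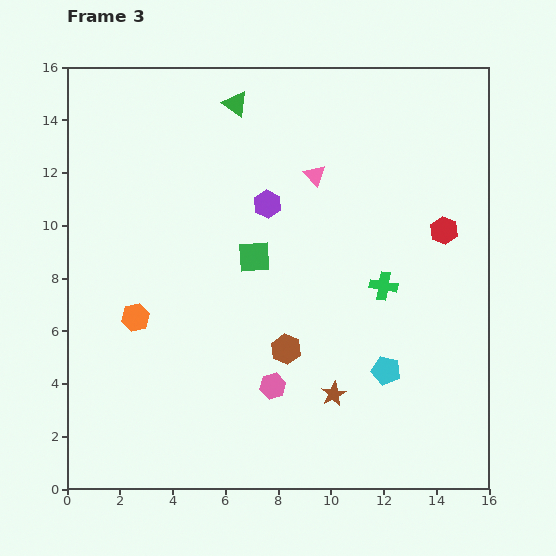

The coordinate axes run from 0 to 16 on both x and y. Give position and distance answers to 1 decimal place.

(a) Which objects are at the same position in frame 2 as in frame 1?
the brown star, the orange hexagon, the pink hexagon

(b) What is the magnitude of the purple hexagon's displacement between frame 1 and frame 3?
3.2

The purple hexagon moved from (5.1, 12.8) to (7.6, 10.8), a distance of √(2.5² + 2.0²) ≈ 3.2.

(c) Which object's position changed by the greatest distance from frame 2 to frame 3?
the green cross

(moved 5.6; next 4.2)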